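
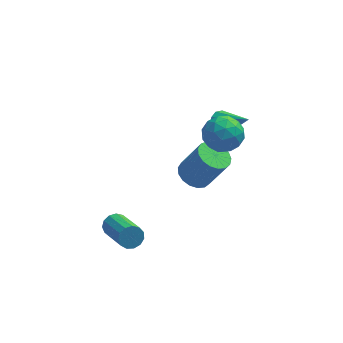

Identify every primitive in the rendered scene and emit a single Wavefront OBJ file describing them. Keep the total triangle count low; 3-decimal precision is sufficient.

v 1.064 1.719 -3.093
v 1.689 2.208 -3.369
v 2.58 2.01 -1.703
v 1.956 1.521 -1.427
v 1.432 2.466 -3.201
v 2.323 2.269 -1.535
v 1.09 2.554 -3.008
v 1.981 2.357 -1.342
v 0.743 2.45 -2.834
v 1.634 2.253 -1.168
v 0.469 2.179 -2.72
v 1.36 1.981 -1.054
v 0.331 1.802 -2.691
v 1.223 1.605 -1.025
v 0.362 1.406 -2.755
v 1.253 1.209 -1.088
v 0.554 1.082 -2.895
v 1.445 0.884 -1.229
v 0.862 0.904 -3.082
v 1.753 0.706 -1.415
v 1.217 0.912 -3.27
v 2.108 0.714 -1.604
v 1.537 1.105 -3.419
v 2.428 0.908 -1.752
v 1.749 1.439 -3.492
v 2.64 1.241 -1.826
v 1.804 1.837 -3.474
v 2.695 1.639 -1.808
v 2.7 1.448 0.113
v 3.227 0.758 0.607
v 1.373 1.022 0.933
v 1.9 0.332 1.427
v 2.068 1.302 1.594
v 2.888 1.565 1.087
v 1.712 0.215 0.453
v 2.532 0.478 -0.054
v 2.616 -0.005 0.817
v 2.836 0.668 1.522
v 1.764 1.112 0.018
v 1.984 1.785 0.723
v 3.08 1.14 0.288
v 1.52 0.64 1.252
v 1.619 1.21 1.35
v 1.929 0.804 1.64
v 2.881 1.615 0.57
v 3.19 1.209 0.861
v 2.509 1.529 1.441
v 1.41 0.571 0.679
v 1.719 0.165 0.97
v 2.671 0.976 -0.1
v 2.981 0.57 0.19
v 2.091 0.251 0.099
v 3.03 0.286 0.702
v 2.251 0.036 1.184
v 2.14 -0.033 0.611
v 2.622 0.122 0.313
v 3.16 0.682 1.116
v 2.38 0.431 1.598
v 2.479 1.002 1.696
v 2.961 1.156 1.398
v 2.801 0.233 1.24
v 2.22 1.349 -0.058
v 1.44 1.098 0.424
v 1.639 0.624 0.142
v 2.121 0.778 -0.156
v 2.349 1.744 0.356
v 1.57 1.494 0.838
v 1.978 1.658 1.227
v 2.46 1.813 0.929
v 1.799 1.547 0.3
v -2.362 -1.126 -3.905
v -1.974 -1.183 -4.36
v -1.191 -2.791 -3.489
v -1.578 -2.734 -3.035
v -1.823 -0.985 -4.13
v -1.04 -2.594 -3.26
v -1.844 -0.832 -3.829
v -1.06 -2.441 -2.959
v -2.029 -0.773 -3.553
v -1.245 -2.381 -2.682
v -2.319 -0.825 -3.388
v -1.536 -2.434 -2.517
v -2.623 -0.973 -3.387
v -1.84 -2.582 -2.517
v -2.844 -1.169 -3.551
v -2.061 -2.778 -2.681
v -2.912 -1.352 -3.828
v -2.129 -2.96 -2.957
v -2.805 -1.462 -4.129
v -2.022 -3.071 -3.258
v -2.557 -1.466 -4.359
v -1.774 -3.075 -3.488
v -2.248 -1.362 -4.445
v -1.464 -2.971 -3.574
v 2.269 3.7 -1.198
v 2.546 3.415 -1.712
v 3.451 2.8 -0.062
v 2.74 3.76 -1.641
v 2.754 4.081 -1.401
v 2.583 4.257 -1.083
v 2.292 4.22 -0.809
v 1.992 3.985 -0.683
v 1.797 3.64 -0.754
v 1.783 3.318 -0.994
v 1.955 3.142 -1.312
v 2.246 3.179 -1.586
f 2 1 5
f 2 5 3
f 3 5 6
f 3 6 4
f 5 1 7
f 5 7 6
f 6 7 8
f 6 8 4
f 7 1 9
f 7 9 8
f 8 9 10
f 8 10 4
f 9 1 11
f 9 11 10
f 10 11 12
f 10 12 4
f 11 1 13
f 11 13 12
f 12 13 14
f 12 14 4
f 13 1 15
f 13 15 14
f 14 15 16
f 14 16 4
f 15 1 17
f 15 17 16
f 16 17 18
f 16 18 4
f 17 1 19
f 17 19 18
f 18 19 20
f 18 20 4
f 19 1 21
f 19 21 20
f 20 21 22
f 20 22 4
f 21 1 23
f 21 23 22
f 22 23 24
f 22 24 4
f 23 1 25
f 23 25 24
f 24 25 26
f 24 26 4
f 25 1 27
f 25 27 26
f 26 27 28
f 26 28 4
f 27 1 2
f 27 2 28
f 28 2 3
f 28 3 4
f 29 66 45
f 66 40 69
f 45 69 34
f 66 69 45
f 29 45 41
f 45 34 46
f 41 46 30
f 45 46 41
f 29 41 50
f 41 30 51
f 50 51 36
f 41 51 50
f 29 50 62
f 50 36 65
f 62 65 39
f 50 65 62
f 29 62 66
f 62 39 70
f 66 70 40
f 62 70 66
f 30 46 57
f 46 34 60
f 57 60 38
f 46 60 57
f 34 69 47
f 69 40 68
f 47 68 33
f 69 68 47
f 40 70 67
f 70 39 63
f 67 63 31
f 70 63 67
f 39 65 64
f 65 36 52
f 64 52 35
f 65 52 64
f 36 51 56
f 51 30 53
f 56 53 37
f 51 53 56
f 32 58 44
f 58 38 59
f 44 59 33
f 58 59 44
f 32 44 42
f 44 33 43
f 42 43 31
f 44 43 42
f 32 42 49
f 42 31 48
f 49 48 35
f 42 48 49
f 32 49 54
f 49 35 55
f 54 55 37
f 49 55 54
f 32 54 58
f 54 37 61
f 58 61 38
f 54 61 58
f 33 59 47
f 59 38 60
f 47 60 34
f 59 60 47
f 31 43 67
f 43 33 68
f 67 68 40
f 43 68 67
f 35 48 64
f 48 31 63
f 64 63 39
f 48 63 64
f 37 55 56
f 55 35 52
f 56 52 36
f 55 52 56
f 38 61 57
f 61 37 53
f 57 53 30
f 61 53 57
f 72 71 75
f 72 75 73
f 73 75 76
f 73 76 74
f 75 71 77
f 75 77 76
f 76 77 78
f 76 78 74
f 77 71 79
f 77 79 78
f 78 79 80
f 78 80 74
f 79 71 81
f 79 81 80
f 80 81 82
f 80 82 74
f 81 71 83
f 81 83 82
f 82 83 84
f 82 84 74
f 83 71 85
f 83 85 84
f 84 85 86
f 84 86 74
f 85 71 87
f 85 87 86
f 86 87 88
f 86 88 74
f 87 71 89
f 87 89 88
f 88 89 90
f 88 90 74
f 89 71 91
f 89 91 90
f 90 91 92
f 90 92 74
f 91 71 93
f 91 93 92
f 92 93 94
f 92 94 74
f 93 71 72
f 93 72 94
f 94 72 73
f 94 73 74
f 96 95 98
f 96 98 97
f 98 95 99
f 98 99 97
f 99 95 100
f 99 100 97
f 100 95 101
f 100 101 97
f 101 95 102
f 101 102 97
f 102 95 103
f 102 103 97
f 103 95 104
f 103 104 97
f 104 95 105
f 104 105 97
f 105 95 106
f 105 106 97
f 106 95 96
f 106 96 97



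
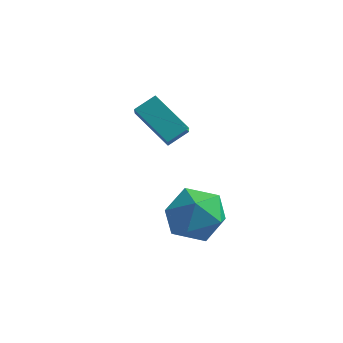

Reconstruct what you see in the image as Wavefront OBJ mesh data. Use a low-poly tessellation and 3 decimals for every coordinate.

v 1.544 -0.697 -2.78
v 2.431 -0.592 -3.627
v 2.809 -1.648 -1.573
v 3.696 -1.543 -2.42
v 3.287 -0.544 -1.83
v 2.505 0.044 -2.576
v 2.735 -2.284 -2.624
v 1.953 -1.696 -3.37
v 3.167 -1.573 -3.53
v 3.508 -0.497 -3.04
v 1.732 -1.743 -2.16
v 2.073 -0.667 -1.67
v 0.552 1.744 -1.263
v -0.945 2.305 -0.218
v 0.317 2.4 -1.952
v -1.18 2.961 -0.907
v 1.12 2.419 -0.813
v -0.377 2.98 0.232
v 0.885 3.075 -1.502
v -0.612 3.636 -0.457
f 1 12 6
f 1 6 2
f 1 2 8
f 1 8 11
f 1 11 12
f 2 6 10
f 6 12 5
f 12 11 3
f 11 8 7
f 8 2 9
f 4 10 5
f 4 5 3
f 4 3 7
f 4 7 9
f 4 9 10
f 5 10 6
f 3 5 12
f 7 3 11
f 9 7 8
f 10 9 2
f 14 16 13
f 17 14 13
f 13 16 15
f 15 17 13
f 14 20 16
f 18 14 17
f 18 20 14
f 16 20 15
f 19 17 15
f 15 20 19
f 19 18 17
f 20 18 19



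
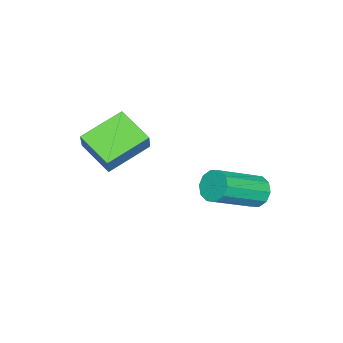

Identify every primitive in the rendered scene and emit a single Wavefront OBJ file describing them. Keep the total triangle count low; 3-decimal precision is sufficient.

v -1.85 -0.494 3.384
v -1.397 -0.348 4.217
v -1.228 0.696 2.837
v -0.774 0.842 3.67
v -0.526 -1.442 2.83
v -0.072 -1.296 3.663
v 0.097 -0.252 2.283
v 0.55 -0.106 3.116
v -3.926 3.571 -0.85
v -3.559 3.472 -1.402
v -2.108 2.389 -0.242
v -2.474 2.489 0.31
v -3.434 3.826 -1.227
v -1.983 2.744 -0.068
v -3.497 4.083 -0.909
v -2.046 3.001 0.251
v -3.724 4.144 -0.568
v -2.272 3.062 0.592
v -4.028 3.987 -0.334
v -2.576 2.905 0.825
v -4.292 3.671 -0.298
v -2.841 2.588 0.862
v -4.417 3.316 -0.472
v -2.966 2.234 0.687
v -4.354 3.059 -0.791
v -2.903 1.977 0.369
v -4.128 2.998 -1.132
v -2.676 1.916 0.028
v -3.824 3.155 -1.365
v -2.372 2.073 -0.206
f 2 4 1
f 5 2 1
f 1 4 3
f 3 5 1
f 2 8 4
f 6 2 5
f 6 8 2
f 4 8 3
f 7 5 3
f 3 8 7
f 7 6 5
f 8 6 7
f 10 9 13
f 10 13 11
f 11 13 14
f 11 14 12
f 13 9 15
f 13 15 14
f 14 15 16
f 14 16 12
f 15 9 17
f 15 17 16
f 16 17 18
f 16 18 12
f 17 9 19
f 17 19 18
f 18 19 20
f 18 20 12
f 19 9 21
f 19 21 20
f 20 21 22
f 20 22 12
f 21 9 23
f 21 23 22
f 22 23 24
f 22 24 12
f 23 9 25
f 23 25 24
f 24 25 26
f 24 26 12
f 25 9 27
f 25 27 26
f 26 27 28
f 26 28 12
f 27 9 29
f 27 29 28
f 28 29 30
f 28 30 12
f 29 9 10
f 29 10 30
f 30 10 11
f 30 11 12



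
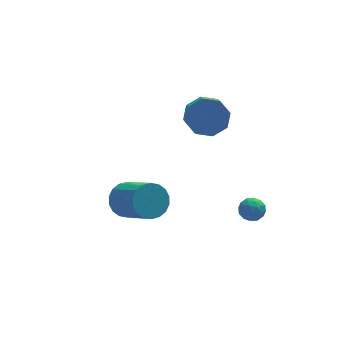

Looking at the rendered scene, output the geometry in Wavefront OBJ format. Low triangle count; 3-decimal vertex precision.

v 2.27 3.175 2.947
v 2.931 3.529 3.667
v 2.792 2.679 4.213
v 2.13 2.325 3.493
v 2.179 3.745 3.812
v 2.04 2.895 4.358
v 1.48 3.628 3.45
v 1.341 2.777 3.996
v 1.244 3.245 2.794
v 1.104 2.395 3.339
v 1.608 2.821 2.227
v 1.469 1.971 2.773
v 2.36 2.605 2.082
v 2.221 1.755 2.628
v 3.059 2.723 2.444
v 2.92 1.872 2.99
v 3.296 3.105 3.101
v 3.156 2.255 3.646
v -2.395 -1.417 1.88
v -1.817 -1.633 1.225
v -1.126 -3.179 2.345
v -1.705 -2.963 3
v -1.606 -1.376 1.45
v -0.915 -2.922 2.569
v -1.552 -1.128 1.759
v -0.861 -2.674 2.878
v -1.664 -0.937 2.093
v -0.974 -2.483 3.212
v -1.922 -0.841 2.384
v -1.231 -2.387 3.503
v -2.273 -0.859 2.576
v -1.582 -2.405 3.695
v -2.648 -0.987 2.63
v -1.958 -2.534 3.749
v -2.974 -1.201 2.535
v -2.283 -2.747 3.655
v -3.185 -1.458 2.311
v -2.494 -3.004 3.43
v -3.239 -1.706 2.002
v -2.548 -3.252 3.121
v -3.126 -1.897 1.668
v -2.436 -3.443 2.787
v -2.869 -1.993 1.377
v -2.178 -3.539 2.496
v -2.518 -1.975 1.185
v -1.827 -3.521 2.304
v -2.142 -1.846 1.131
v -1.452 -3.393 2.25
v 2.799 -1.899 0.344
v 3.224 -1.763 0.805
v 2.576 -2.797 0.815
v 3.001 -2.661 1.276
v 2.459 -2.321 1.229
v 2.596 -1.767 0.938
v 3.204 -2.793 0.682
v 3.341 -2.239 0.391
v 3.474 -2.316 1.013
v 3.014 -2.024 1.352
v 2.786 -2.536 0.268
v 2.326 -2.244 0.607
v 3.031 -1.752 0.533
v 2.769 -2.808 1.087
v 2.45 -2.608 1.06
v 2.7 -2.528 1.33
v 2.662 -1.754 0.612
v 2.912 -1.674 0.882
v 2.462 -2.003 1.132
v 2.888 -2.886 0.738
v 3.138 -2.806 1.008
v 3.1 -2.032 0.29
v 3.35 -1.952 0.56
v 3.338 -2.557 0.488
v 3.428 -1.997 0.926
v 3.297 -2.525 1.203
v 3.416 -2.603 0.854
v 3.497 -2.277 0.683
v 3.157 -1.826 1.125
v 3.026 -2.353 1.402
v 2.708 -2.154 1.375
v 2.789 -1.828 1.204
v 3.304 -2.15 1.248
v 2.774 -2.207 0.218
v 2.643 -2.734 0.495
v 3.011 -2.732 0.416
v 3.092 -2.406 0.245
v 2.503 -2.035 0.417
v 2.372 -2.563 0.694
v 2.303 -2.283 0.937
v 2.384 -1.957 0.766
v 2.496 -2.41 0.372
f 2 1 5
f 2 5 3
f 3 5 6
f 3 6 4
f 5 1 7
f 5 7 6
f 6 7 8
f 6 8 4
f 7 1 9
f 7 9 8
f 8 9 10
f 8 10 4
f 9 1 11
f 9 11 10
f 10 11 12
f 10 12 4
f 11 1 13
f 11 13 12
f 12 13 14
f 12 14 4
f 13 1 15
f 13 15 14
f 14 15 16
f 14 16 4
f 15 1 17
f 15 17 16
f 16 17 18
f 16 18 4
f 17 1 2
f 17 2 18
f 18 2 3
f 18 3 4
f 20 19 23
f 20 23 21
f 21 23 24
f 21 24 22
f 23 19 25
f 23 25 24
f 24 25 26
f 24 26 22
f 25 19 27
f 25 27 26
f 26 27 28
f 26 28 22
f 27 19 29
f 27 29 28
f 28 29 30
f 28 30 22
f 29 19 31
f 29 31 30
f 30 31 32
f 30 32 22
f 31 19 33
f 31 33 32
f 32 33 34
f 32 34 22
f 33 19 35
f 33 35 34
f 34 35 36
f 34 36 22
f 35 19 37
f 35 37 36
f 36 37 38
f 36 38 22
f 37 19 39
f 37 39 38
f 38 39 40
f 38 40 22
f 39 19 41
f 39 41 40
f 40 41 42
f 40 42 22
f 41 19 43
f 41 43 42
f 42 43 44
f 42 44 22
f 43 19 45
f 43 45 44
f 44 45 46
f 44 46 22
f 45 19 47
f 45 47 46
f 46 47 48
f 46 48 22
f 47 19 20
f 47 20 48
f 48 20 21
f 48 21 22
f 49 86 65
f 86 60 89
f 65 89 54
f 86 89 65
f 49 65 61
f 65 54 66
f 61 66 50
f 65 66 61
f 49 61 70
f 61 50 71
f 70 71 56
f 61 71 70
f 49 70 82
f 70 56 85
f 82 85 59
f 70 85 82
f 49 82 86
f 82 59 90
f 86 90 60
f 82 90 86
f 50 66 77
f 66 54 80
f 77 80 58
f 66 80 77
f 54 89 67
f 89 60 88
f 67 88 53
f 89 88 67
f 60 90 87
f 90 59 83
f 87 83 51
f 90 83 87
f 59 85 84
f 85 56 72
f 84 72 55
f 85 72 84
f 56 71 76
f 71 50 73
f 76 73 57
f 71 73 76
f 52 78 64
f 78 58 79
f 64 79 53
f 78 79 64
f 52 64 62
f 64 53 63
f 62 63 51
f 64 63 62
f 52 62 69
f 62 51 68
f 69 68 55
f 62 68 69
f 52 69 74
f 69 55 75
f 74 75 57
f 69 75 74
f 52 74 78
f 74 57 81
f 78 81 58
f 74 81 78
f 53 79 67
f 79 58 80
f 67 80 54
f 79 80 67
f 51 63 87
f 63 53 88
f 87 88 60
f 63 88 87
f 55 68 84
f 68 51 83
f 84 83 59
f 68 83 84
f 57 75 76
f 75 55 72
f 76 72 56
f 75 72 76
f 58 81 77
f 81 57 73
f 77 73 50
f 81 73 77



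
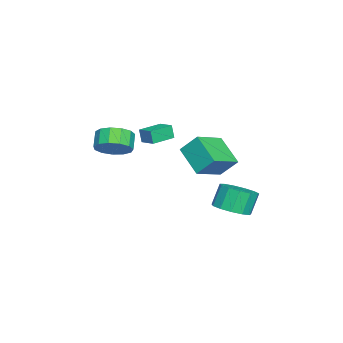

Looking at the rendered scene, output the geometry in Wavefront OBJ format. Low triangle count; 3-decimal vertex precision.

v 1.164 3.29 0.363
v 0.114 2.185 1.358
v 1.175 4.161 1.342
v 0.125 3.056 2.337
v 2.675 2.484 1.063
v 1.625 1.379 2.058
v 2.686 3.355 2.042
v 1.636 2.25 3.037
v 0.537 3.702 -2.355
v 1.254 4.411 -2.2
v 0.72 4.687 -0.991
v 0.003 3.978 -1.145
v 0.813 4.679 -2.455
v 0.28 4.955 -1.246
v 0.286 4.636 -2.679
v -0.248 4.912 -1.469
v -0.163 4.297 -2.799
v -0.696 4.573 -1.59
v -0.389 3.769 -2.778
v -0.922 4.045 -1.569
v -0.321 3.22 -2.623
v -0.854 3.496 -1.414
v 0.019 2.824 -2.382
v -0.514 3.1 -1.173
v 0.523 2.706 -2.133
v -0.01 2.982 -0.924
v 1.032 2.905 -1.954
v 0.499 3.181 -0.745
v 1.383 3.357 -1.902
v 0.85 3.633 -0.693
v 1.466 3.918 -1.994
v 0.933 4.194 -0.785
v -2.02 -0.472 1.032
v -2.132 -0.634 1.828
v -1.495 0.263 1.256
v -1.608 0.101 2.052
v -0.912 -1.261 1.028
v -1.025 -1.423 1.824
v -0.388 -0.526 1.252
v -0.5 -0.688 2.048
v 0.877 -2.196 1.285
v 1.548 -2.232 2.013
v 0.794 -2.361 2.702
v 0.123 -2.324 1.975
v 1.406 -1.696 1.957
v 0.651 -1.825 2.646
v 1.096 -1.318 1.688
v 0.341 -1.447 2.378
v 0.716 -1.219 1.292
v -0.038 -1.348 1.981
v 0.388 -1.43 0.893
v -0.367 -1.558 1.582
v 0.215 -1.884 0.619
v -0.539 -2.013 1.308
v 0.252 -2.437 0.556
v -0.502 -2.566 1.246
v 0.488 -2.913 0.725
v -0.266 -3.042 1.415
v 0.847 -3.162 1.072
v 0.093 -3.291 1.761
v 1.216 -3.104 1.486
v 0.462 -3.233 2.176
v 1.477 -2.757 1.837
v 0.723 -2.886 2.526
f 2 4 1
f 5 2 1
f 1 4 3
f 3 5 1
f 2 8 4
f 6 2 5
f 6 8 2
f 4 8 3
f 7 5 3
f 3 8 7
f 7 6 5
f 8 6 7
f 10 9 13
f 10 13 11
f 11 13 14
f 11 14 12
f 13 9 15
f 13 15 14
f 14 15 16
f 14 16 12
f 15 9 17
f 15 17 16
f 16 17 18
f 16 18 12
f 17 9 19
f 17 19 18
f 18 19 20
f 18 20 12
f 19 9 21
f 19 21 20
f 20 21 22
f 20 22 12
f 21 9 23
f 21 23 22
f 22 23 24
f 22 24 12
f 23 9 25
f 23 25 24
f 24 25 26
f 24 26 12
f 25 9 27
f 25 27 26
f 26 27 28
f 26 28 12
f 27 9 29
f 27 29 28
f 28 29 30
f 28 30 12
f 29 9 31
f 29 31 30
f 30 31 32
f 30 32 12
f 31 9 10
f 31 10 32
f 32 10 11
f 32 11 12
f 34 36 33
f 37 34 33
f 33 36 35
f 35 37 33
f 34 40 36
f 38 34 37
f 38 40 34
f 36 40 35
f 39 37 35
f 35 40 39
f 39 38 37
f 40 38 39
f 42 41 45
f 42 45 43
f 43 45 46
f 43 46 44
f 45 41 47
f 45 47 46
f 46 47 48
f 46 48 44
f 47 41 49
f 47 49 48
f 48 49 50
f 48 50 44
f 49 41 51
f 49 51 50
f 50 51 52
f 50 52 44
f 51 41 53
f 51 53 52
f 52 53 54
f 52 54 44
f 53 41 55
f 53 55 54
f 54 55 56
f 54 56 44
f 55 41 57
f 55 57 56
f 56 57 58
f 56 58 44
f 57 41 59
f 57 59 58
f 58 59 60
f 58 60 44
f 59 41 61
f 59 61 60
f 60 61 62
f 60 62 44
f 61 41 63
f 61 63 62
f 62 63 64
f 62 64 44
f 63 41 42
f 63 42 64
f 64 42 43
f 64 43 44



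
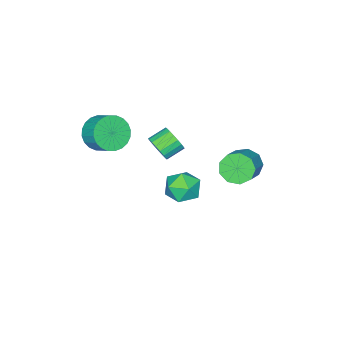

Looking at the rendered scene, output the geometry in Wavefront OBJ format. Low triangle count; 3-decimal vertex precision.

v -0.138 -0.309 0.051
v 0.287 -0.057 0.679
v -0.656 0.341 1.158
v -1.082 0.089 0.529
v 0.295 0.224 0.461
v -0.648 0.622 0.939
v 0.216 0.4 0.161
v -0.727 0.797 0.64
v 0.068 0.434 -0.161
v -0.875 0.832 0.318
v -0.122 0.322 -0.441
v -1.065 0.72 0.038
v -0.314 0.085 -0.623
v -1.257 0.483 -0.144
v -0.472 -0.23 -0.672
v -1.415 0.168 -0.193
v -0.564 -0.561 -0.578
v -1.507 -0.163 -0.099
v -0.572 -0.842 -0.359
v -1.515 -0.444 0.119
v -0.493 -1.017 -0.06
v -1.436 -0.62 0.419
v -0.345 -1.052 0.262
v -1.288 -0.654 0.741
v -0.155 -0.94 0.542
v -1.098 -0.542 1.021
v 0.037 -0.703 0.724
v -0.906 -0.305 1.203
v 0.195 -0.388 0.773
v -0.748 0.01 1.252
v 2.696 -1.658 2.526
v 3.657 -1.557 2.066
v 3.864 -0.58 2.713
v 2.904 -0.682 3.174
v 3.418 -1.334 1.806
v 3.625 -0.357 2.453
v 3.069 -1.161 1.656
v 3.277 -0.184 2.303
v 2.664 -1.063 1.638
v 2.871 -0.086 2.285
v 2.263 -1.056 1.756
v 2.471 -0.079 2.403
v 1.929 -1.14 1.991
v 2.136 -0.163 2.638
v 1.711 -1.304 2.307
v 1.918 -0.327 2.954
v 1.643 -1.521 2.657
v 1.851 -0.544 3.304
v 1.736 -1.76 2.987
v 1.943 -0.783 3.634
v 1.975 -1.983 3.247
v 2.182 -1.006 3.894
v 2.323 -2.156 3.397
v 2.531 -1.179 4.044
v 2.729 -2.254 3.415
v 2.936 -1.277 4.062
v 3.129 -2.261 3.297
v 3.337 -1.284 3.944
v 3.464 -2.177 3.062
v 3.671 -1.2 3.709
v 3.682 -2.013 2.746
v 3.889 -1.036 3.393
v 3.749 -1.796 2.396
v 3.957 -0.819 3.043
v -1.267 1.485 -3.761
v -0.748 1.278 -2.809
v -1.612 -0.258 -3.951
v -1.093 -0.465 -2.999
v -2.056 0.076 -2.997
v -1.843 1.152 -2.879
v -0.517 -0.132 -3.881
v -0.304 0.944 -3.763
v -0.285 0.278 -2.883
v -1.235 0.407 -2.337
v -1.125 0.613 -4.423
v -2.075 0.742 -3.877
v -2.682 3.396 -0.874
v -2.137 2.709 -1.264
v -0.633 3.318 -0.237
v -1.178 4.004 0.154
v -2.107 3.253 -1.63
v -0.604 3.862 -0.602
v -2.347 3.865 -1.641
v -0.844 4.474 -0.614
v -2.743 4.256 -1.294
v -1.24 4.865 -0.267
v -3.111 4.245 -0.75
v -1.607 4.854 0.278
v -3.277 3.837 -0.264
v -1.774 4.446 0.764
v -3.165 3.222 -0.063
v -1.662 3.83 0.965
v -2.827 2.688 -0.242
v -1.324 3.297 0.786
v -2.421 2.485 -0.716
v -0.917 3.094 0.311
f 2 1 5
f 2 5 3
f 3 5 6
f 3 6 4
f 5 1 7
f 5 7 6
f 6 7 8
f 6 8 4
f 7 1 9
f 7 9 8
f 8 9 10
f 8 10 4
f 9 1 11
f 9 11 10
f 10 11 12
f 10 12 4
f 11 1 13
f 11 13 12
f 12 13 14
f 12 14 4
f 13 1 15
f 13 15 14
f 14 15 16
f 14 16 4
f 15 1 17
f 15 17 16
f 16 17 18
f 16 18 4
f 17 1 19
f 17 19 18
f 18 19 20
f 18 20 4
f 19 1 21
f 19 21 20
f 20 21 22
f 20 22 4
f 21 1 23
f 21 23 22
f 22 23 24
f 22 24 4
f 23 1 25
f 23 25 24
f 24 25 26
f 24 26 4
f 25 1 27
f 25 27 26
f 26 27 28
f 26 28 4
f 27 1 29
f 27 29 28
f 28 29 30
f 28 30 4
f 29 1 2
f 29 2 30
f 30 2 3
f 30 3 4
f 32 31 35
f 32 35 33
f 33 35 36
f 33 36 34
f 35 31 37
f 35 37 36
f 36 37 38
f 36 38 34
f 37 31 39
f 37 39 38
f 38 39 40
f 38 40 34
f 39 31 41
f 39 41 40
f 40 41 42
f 40 42 34
f 41 31 43
f 41 43 42
f 42 43 44
f 42 44 34
f 43 31 45
f 43 45 44
f 44 45 46
f 44 46 34
f 45 31 47
f 45 47 46
f 46 47 48
f 46 48 34
f 47 31 49
f 47 49 48
f 48 49 50
f 48 50 34
f 49 31 51
f 49 51 50
f 50 51 52
f 50 52 34
f 51 31 53
f 51 53 52
f 52 53 54
f 52 54 34
f 53 31 55
f 53 55 54
f 54 55 56
f 54 56 34
f 55 31 57
f 55 57 56
f 56 57 58
f 56 58 34
f 57 31 59
f 57 59 58
f 58 59 60
f 58 60 34
f 59 31 61
f 59 61 60
f 60 61 62
f 60 62 34
f 61 31 63
f 61 63 62
f 62 63 64
f 62 64 34
f 63 31 32
f 63 32 64
f 64 32 33
f 64 33 34
f 65 76 70
f 65 70 66
f 65 66 72
f 65 72 75
f 65 75 76
f 66 70 74
f 70 76 69
f 76 75 67
f 75 72 71
f 72 66 73
f 68 74 69
f 68 69 67
f 68 67 71
f 68 71 73
f 68 73 74
f 69 74 70
f 67 69 76
f 71 67 75
f 73 71 72
f 74 73 66
f 78 77 81
f 78 81 79
f 79 81 82
f 79 82 80
f 81 77 83
f 81 83 82
f 82 83 84
f 82 84 80
f 83 77 85
f 83 85 84
f 84 85 86
f 84 86 80
f 85 77 87
f 85 87 86
f 86 87 88
f 86 88 80
f 87 77 89
f 87 89 88
f 88 89 90
f 88 90 80
f 89 77 91
f 89 91 90
f 90 91 92
f 90 92 80
f 91 77 93
f 91 93 92
f 92 93 94
f 92 94 80
f 93 77 95
f 93 95 94
f 94 95 96
f 94 96 80
f 95 77 78
f 95 78 96
f 96 78 79
f 96 79 80



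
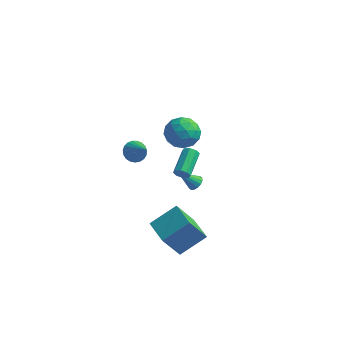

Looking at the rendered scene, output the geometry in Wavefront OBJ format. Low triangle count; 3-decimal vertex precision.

v 2.099 0.23 3.67
v 2.873 -0.517 3.378
v 1.027 -1.103 4.242
v 1.801 -1.85 3.95
v 1.985 -1.164 4.809
v 2.647 -0.34 4.455
v 1.253 -1.28 3.165
v 1.915 -0.456 2.811
v 2.35 -1.451 3.066
v 2.802 -1.379 4.082
v 1.098 -0.241 3.538
v 1.55 -0.169 4.554
v 2.58 -0.027 3.474
v 1.32 -1.593 4.146
v 1.428 -1.19 4.651
v 1.883 -1.629 4.479
v 2.447 0.078 4.107
v 2.902 -0.361 3.935
v 2.381 -0.741 4.776
v 0.998 -1.259 3.685
v 1.453 -1.698 3.513
v 2.017 0.009 3.141
v 2.472 -0.43 2.969
v 1.519 -0.879 2.844
v 2.727 -1.014 3.119
v 2.097 -1.798 3.455
v 1.775 -1.463 2.994
v 2.164 -0.979 2.786
v 2.993 -0.972 3.716
v 2.364 -1.756 4.052
v 2.472 -1.352 4.557
v 2.861 -0.868 4.349
v 2.686 -1.521 3.532
v 1.536 0.136 3.568
v 0.907 -0.648 3.904
v 1.039 -0.752 3.271
v 1.428 -0.268 3.063
v 1.803 0.178 4.165
v 1.173 -0.606 4.501
v 1.736 -0.641 4.834
v 2.125 -0.157 4.626
v 1.214 -0.099 4.088
v -1.183 -0.642 0.872
v -0.749 -0.844 0.282
v -0.077 -1.298 1.908
v -0.639 -0.555 0.348
v -0.624 -0.281 0.505
v -0.705 -0.07 0.725
v -0.869 0.043 0.971
v -1.087 0.037 1.2
v -1.321 -0.087 1.372
v -1.532 -0.306 1.458
v -1.682 -0.584 1.442
v -1.746 -0.872 1.328
v -1.712 -1.12 1.135
v -1.587 -1.285 0.897
v -1.392 -1.34 0.654
v -1.161 -1.273 0.449
v -0.933 -1.098 0.318
v 0.697 3.471 -4.388
v 1.063 3.039 -4.324
v -0.177 2.889 -3.332
v 1.155 3.245 -4.134
v 1.124 3.512 -4.013
v 0.979 3.768 -3.992
v 0.758 3.945 -4.077
v 0.521 3.994 -4.246
v 0.332 3.904 -4.453
v 0.24 3.697 -4.642
v 0.271 3.43 -4.764
v 0.416 3.174 -4.785
v 0.636 2.998 -4.7
v 0.873 2.948 -4.531
v 1.077 -3.17 -2.829
v 2.147 -1.921 -1.782
v 1.723 -2.253 -4.581
v 2.793 -1.004 -3.534
v 2.467 -4.296 -2.906
v 3.537 -3.047 -1.859
v 3.113 -3.379 -4.658
v 4.183 -2.13 -3.611
v 0.538 1.934 -2.453
v 0.89 2.134 -2.81
v 0.634 3.846 -2.105
v 0.282 3.646 -1.747
v 0.502 2.134 -2.953
v 0.246 3.847 -2.247
v 0.135 2.017 -2.802
v -0.121 3.73 -2.097
v 0.004 1.851 -2.447
v -0.252 3.564 -1.741
v 0.186 1.734 -2.095
v -0.07 3.446 -1.39
v 0.574 1.733 -1.953
v 0.318 3.446 -1.247
v 0.941 1.85 -2.103
v 0.685 3.563 -1.398
v 1.072 2.016 -2.459
v 0.816 3.729 -1.753
f 1 38 17
f 38 12 41
f 17 41 6
f 38 41 17
f 1 17 13
f 17 6 18
f 13 18 2
f 17 18 13
f 1 13 22
f 13 2 23
f 22 23 8
f 13 23 22
f 1 22 34
f 22 8 37
f 34 37 11
f 22 37 34
f 1 34 38
f 34 11 42
f 38 42 12
f 34 42 38
f 2 18 29
f 18 6 32
f 29 32 10
f 18 32 29
f 6 41 19
f 41 12 40
f 19 40 5
f 41 40 19
f 12 42 39
f 42 11 35
f 39 35 3
f 42 35 39
f 11 37 36
f 37 8 24
f 36 24 7
f 37 24 36
f 8 23 28
f 23 2 25
f 28 25 9
f 23 25 28
f 4 30 16
f 30 10 31
f 16 31 5
f 30 31 16
f 4 16 14
f 16 5 15
f 14 15 3
f 16 15 14
f 4 14 21
f 14 3 20
f 21 20 7
f 14 20 21
f 4 21 26
f 21 7 27
f 26 27 9
f 21 27 26
f 4 26 30
f 26 9 33
f 30 33 10
f 26 33 30
f 5 31 19
f 31 10 32
f 19 32 6
f 31 32 19
f 3 15 39
f 15 5 40
f 39 40 12
f 15 40 39
f 7 20 36
f 20 3 35
f 36 35 11
f 20 35 36
f 9 27 28
f 27 7 24
f 28 24 8
f 27 24 28
f 10 33 29
f 33 9 25
f 29 25 2
f 33 25 29
f 44 43 46
f 44 46 45
f 46 43 47
f 46 47 45
f 47 43 48
f 47 48 45
f 48 43 49
f 48 49 45
f 49 43 50
f 49 50 45
f 50 43 51
f 50 51 45
f 51 43 52
f 51 52 45
f 52 43 53
f 52 53 45
f 53 43 54
f 53 54 45
f 54 43 55
f 54 55 45
f 55 43 56
f 55 56 45
f 56 43 57
f 56 57 45
f 57 43 58
f 57 58 45
f 58 43 59
f 58 59 45
f 59 43 44
f 59 44 45
f 61 60 63
f 61 63 62
f 63 60 64
f 63 64 62
f 64 60 65
f 64 65 62
f 65 60 66
f 65 66 62
f 66 60 67
f 66 67 62
f 67 60 68
f 67 68 62
f 68 60 69
f 68 69 62
f 69 60 70
f 69 70 62
f 70 60 71
f 70 71 62
f 71 60 72
f 71 72 62
f 72 60 73
f 72 73 62
f 73 60 61
f 73 61 62
f 75 77 74
f 78 75 74
f 74 77 76
f 76 78 74
f 75 81 77
f 79 75 78
f 79 81 75
f 77 81 76
f 80 78 76
f 76 81 80
f 80 79 78
f 81 79 80
f 83 82 86
f 83 86 84
f 84 86 87
f 84 87 85
f 86 82 88
f 86 88 87
f 87 88 89
f 87 89 85
f 88 82 90
f 88 90 89
f 89 90 91
f 89 91 85
f 90 82 92
f 90 92 91
f 91 92 93
f 91 93 85
f 92 82 94
f 92 94 93
f 93 94 95
f 93 95 85
f 94 82 96
f 94 96 95
f 95 96 97
f 95 97 85
f 96 82 98
f 96 98 97
f 97 98 99
f 97 99 85
f 98 82 83
f 98 83 99
f 99 83 84
f 99 84 85



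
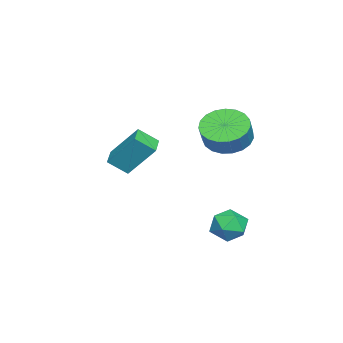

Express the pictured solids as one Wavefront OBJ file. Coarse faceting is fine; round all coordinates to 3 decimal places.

v -1.135 -3.351 1.245
v -1.083 -2.159 2.659
v -1.412 -2.564 0.592
v -1.359 -1.372 2.005
v -0.161 -3.168 1.055
v -0.108 -1.976 2.468
v -0.437 -2.381 0.401
v -0.385 -1.189 1.815
v 0.485 2.85 -1.126
v 1.162 2.515 -0.71
v 0.558 1.825 -2.07
v 1.235 1.49 -1.654
v 0.452 1.465 -1.293
v 0.407 2.099 -0.71
v 1.313 2.241 -2.07
v 1.268 2.875 -1.487
v 1.674 2.139 -1.294
v 1.142 1.659 -0.814
v 0.578 2.681 -1.966
v 0.046 2.201 -1.486
v 0.201 1.928 3.092
v 0.939 1.494 2.557
v 1.558 1.518 3.393
v 0.819 1.952 3.928
v 1.012 1.902 2.492
v 1.631 1.926 3.327
v 0.945 2.315 2.53
v 1.564 2.339 3.365
v 0.749 2.661 2.665
v 1.368 2.685 3.501
v 0.458 2.88 2.874
v 1.077 2.904 3.71
v 0.122 2.935 3.121
v 0.741 2.959 3.957
v -0.2 2.815 3.363
v 0.419 2.839 4.199
v -0.452 2.542 3.558
v 0.167 2.566 4.394
v -0.592 2.163 3.673
v 0.027 2.187 4.508
v -0.595 1.743 3.687
v 0.024 1.767 4.522
v -0.46 1.355 3.598
v 0.159 1.379 4.433
v -0.211 1.067 3.422
v 0.408 1.091 4.257
v 0.109 0.927 3.189
v 0.728 0.951 4.024
v 0.445 0.96 2.939
v 1.064 0.984 3.774
v 0.739 1.161 2.716
v 1.358 1.185 3.551
f 2 4 1
f 5 2 1
f 1 4 3
f 3 5 1
f 2 8 4
f 6 2 5
f 6 8 2
f 4 8 3
f 7 5 3
f 3 8 7
f 7 6 5
f 8 6 7
f 9 20 14
f 9 14 10
f 9 10 16
f 9 16 19
f 9 19 20
f 10 14 18
f 14 20 13
f 20 19 11
f 19 16 15
f 16 10 17
f 12 18 13
f 12 13 11
f 12 11 15
f 12 15 17
f 12 17 18
f 13 18 14
f 11 13 20
f 15 11 19
f 17 15 16
f 18 17 10
f 22 21 25
f 22 25 23
f 23 25 26
f 23 26 24
f 25 21 27
f 25 27 26
f 26 27 28
f 26 28 24
f 27 21 29
f 27 29 28
f 28 29 30
f 28 30 24
f 29 21 31
f 29 31 30
f 30 31 32
f 30 32 24
f 31 21 33
f 31 33 32
f 32 33 34
f 32 34 24
f 33 21 35
f 33 35 34
f 34 35 36
f 34 36 24
f 35 21 37
f 35 37 36
f 36 37 38
f 36 38 24
f 37 21 39
f 37 39 38
f 38 39 40
f 38 40 24
f 39 21 41
f 39 41 40
f 40 41 42
f 40 42 24
f 41 21 43
f 41 43 42
f 42 43 44
f 42 44 24
f 43 21 45
f 43 45 44
f 44 45 46
f 44 46 24
f 45 21 47
f 45 47 46
f 46 47 48
f 46 48 24
f 47 21 49
f 47 49 48
f 48 49 50
f 48 50 24
f 49 21 51
f 49 51 50
f 50 51 52
f 50 52 24
f 51 21 22
f 51 22 52
f 52 22 23
f 52 23 24



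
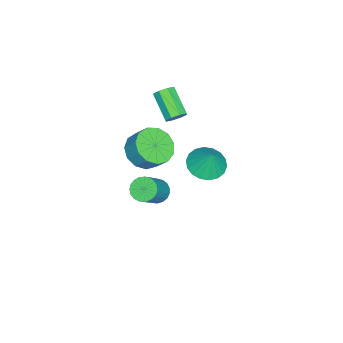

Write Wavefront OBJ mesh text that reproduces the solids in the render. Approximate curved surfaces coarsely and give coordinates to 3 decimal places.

v -0.152 0.316 -0.748
v 0.676 0.751 -1.129
v 0.212 0.724 0.508
v 0.372 1.081 -1.149
v -0.036 1.26 -1.088
v -0.467 1.251 -0.961
v -0.836 1.057 -0.791
v -1.069 0.717 -0.613
v -1.12 0.297 -0.462
v -0.98 -0.12 -0.367
v -0.675 -0.45 -0.348
v -0.267 -0.628 -0.408
v 0.164 -0.62 -0.535
v 0.532 -0.426 -0.705
v 0.765 -0.085 -0.883
v 0.817 0.335 -1.034
v 2.097 -2.035 1.621
v 2.904 -1.615 1.097
v 3.11 -0.965 1.934
v 2.303 -1.385 2.459
v 2.429 -1.289 0.961
v 2.635 -0.639 1.798
v 1.849 -1.2 1.035
v 2.055 -0.55 1.872
v 1.347 -1.376 1.295
v 1.553 -0.726 2.132
v 1.084 -1.762 1.658
v 1.29 -1.112 2.496
v 1.142 -2.234 2.01
v 1.348 -1.584 2.848
v 1.504 -2.642 2.239
v 1.71 -1.993 3.076
v 2.053 -2.859 2.271
v 2.259 -2.209 3.109
v 2.617 -2.813 2.097
v 2.823 -2.163 2.935
v 3.016 -2.521 1.772
v 3.222 -1.871 2.61
v 3.123 -2.074 1.399
v 3.329 -1.424 2.237
v -1.065 -1.565 1.442
v -0.624 -1.956 1.476
v -1.574 -2.945 2.412
v -2.015 -2.555 2.378
v -0.612 -1.652 1.81
v -1.562 -2.641 2.746
v -0.866 -1.297 1.928
v -1.815 -2.287 2.864
v -1.236 -1.099 1.762
v -2.185 -2.089 2.697
v -1.506 -1.175 1.408
v -2.456 -2.164 2.344
v -1.518 -1.479 1.074
v -2.468 -2.468 2.01
v -1.265 -1.833 0.956
v -2.214 -2.823 1.892
v -0.895 -2.031 1.123
v -1.844 -3.021 2.058
v -0.604 -2.464 -4.488
v -0.077 -2.494 -4.978
v 1.27 -2.646 -3.522
v 0.744 -2.616 -3.032
v -0.099 -2.199 -4.928
v 1.249 -2.352 -3.472
v -0.207 -1.951 -4.801
v 1.14 -2.103 -3.345
v -0.384 -1.791 -4.621
v 0.963 -1.943 -3.164
v -0.6 -1.747 -4.417
v 0.748 -1.9 -2.961
v -0.815 -1.828 -4.226
v 0.532 -1.98 -2.769
v -0.995 -2.018 -4.08
v 0.353 -2.17 -2.623
v -1.106 -2.285 -4.004
v 0.241 -2.438 -2.548
v -1.131 -2.583 -4.013
v 0.216 -2.736 -2.556
v -1.065 -2.861 -4.103
v 0.283 -3.014 -2.647
v -0.919 -3.07 -4.26
v 0.429 -3.222 -2.804
v -0.718 -3.174 -4.457
v 0.629 -3.326 -3
v -0.498 -3.155 -4.659
v 0.85 -3.308 -3.202
v -0.296 -3.017 -4.831
v 1.052 -3.169 -3.375
v -0.147 -2.783 -4.944
v 1.2 -2.935 -3.488
f 2 1 4
f 2 4 3
f 4 1 5
f 4 5 3
f 5 1 6
f 5 6 3
f 6 1 7
f 6 7 3
f 7 1 8
f 7 8 3
f 8 1 9
f 8 9 3
f 9 1 10
f 9 10 3
f 10 1 11
f 10 11 3
f 11 1 12
f 11 12 3
f 12 1 13
f 12 13 3
f 13 1 14
f 13 14 3
f 14 1 15
f 14 15 3
f 15 1 16
f 15 16 3
f 16 1 2
f 16 2 3
f 18 17 21
f 18 21 19
f 19 21 22
f 19 22 20
f 21 17 23
f 21 23 22
f 22 23 24
f 22 24 20
f 23 17 25
f 23 25 24
f 24 25 26
f 24 26 20
f 25 17 27
f 25 27 26
f 26 27 28
f 26 28 20
f 27 17 29
f 27 29 28
f 28 29 30
f 28 30 20
f 29 17 31
f 29 31 30
f 30 31 32
f 30 32 20
f 31 17 33
f 31 33 32
f 32 33 34
f 32 34 20
f 33 17 35
f 33 35 34
f 34 35 36
f 34 36 20
f 35 17 37
f 35 37 36
f 36 37 38
f 36 38 20
f 37 17 39
f 37 39 38
f 38 39 40
f 38 40 20
f 39 17 18
f 39 18 40
f 40 18 19
f 40 19 20
f 42 41 45
f 42 45 43
f 43 45 46
f 43 46 44
f 45 41 47
f 45 47 46
f 46 47 48
f 46 48 44
f 47 41 49
f 47 49 48
f 48 49 50
f 48 50 44
f 49 41 51
f 49 51 50
f 50 51 52
f 50 52 44
f 51 41 53
f 51 53 52
f 52 53 54
f 52 54 44
f 53 41 55
f 53 55 54
f 54 55 56
f 54 56 44
f 55 41 57
f 55 57 56
f 56 57 58
f 56 58 44
f 57 41 42
f 57 42 58
f 58 42 43
f 58 43 44
f 60 59 63
f 60 63 61
f 61 63 64
f 61 64 62
f 63 59 65
f 63 65 64
f 64 65 66
f 64 66 62
f 65 59 67
f 65 67 66
f 66 67 68
f 66 68 62
f 67 59 69
f 67 69 68
f 68 69 70
f 68 70 62
f 69 59 71
f 69 71 70
f 70 71 72
f 70 72 62
f 71 59 73
f 71 73 72
f 72 73 74
f 72 74 62
f 73 59 75
f 73 75 74
f 74 75 76
f 74 76 62
f 75 59 77
f 75 77 76
f 76 77 78
f 76 78 62
f 77 59 79
f 77 79 78
f 78 79 80
f 78 80 62
f 79 59 81
f 79 81 80
f 80 81 82
f 80 82 62
f 81 59 83
f 81 83 82
f 82 83 84
f 82 84 62
f 83 59 85
f 83 85 84
f 84 85 86
f 84 86 62
f 85 59 87
f 85 87 86
f 86 87 88
f 86 88 62
f 87 59 89
f 87 89 88
f 88 89 90
f 88 90 62
f 89 59 60
f 89 60 90
f 90 60 61
f 90 61 62



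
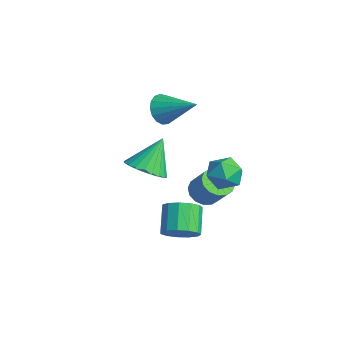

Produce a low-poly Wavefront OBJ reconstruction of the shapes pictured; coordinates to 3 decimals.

v 0.365 -0.803 -0.652
v 1.33 -0.964 -0.331
v 0.035 0.223 0.852
v 1.375 -0.629 -0.549
v 1.266 -0.321 -0.783
v 1.019 -0.086 -0.997
v 0.673 0.039 -1.159
v 0.28 0.037 -1.243
v -0.1 -0.094 -1.237
v -0.409 -0.332 -1.143
v -0.601 -0.642 -0.973
v -0.645 -0.976 -0.755
v -0.536 -1.285 -0.521
v -0.29 -1.519 -0.307
v 0.056 -1.645 -0.146
v 0.449 -1.642 -0.061
v 0.829 -1.512 -0.067
v 1.139 -1.274 -0.162
v 1.137 2.991 -0.586
v 2.085 2.988 -0.719
v 0.975 1.952 -1.721
v 1.923 1.949 -1.854
v 1.55 1.575 -1.056
v 1.65 2.218 -0.354
v 1.41 2.722 -2.086
v 1.51 3.365 -1.384
v 2.253 2.822 -1.646
v 2.34 2.113 -1.009
v 0.72 2.827 -1.431
v 0.807 2.118 -0.794
v 3.079 -0.488 -3.169
v 3.516 -0.854 -2.498
v 2.557 -0.278 -1.56
v 2.121 0.088 -2.231
v 3.717 -0.406 -2.568
v 2.758 0.17 -1.63
v 3.716 0.016 -2.828
v 2.757 0.592 -1.89
v 3.512 0.278 -3.197
v 2.553 0.854 -2.259
v 3.172 0.296 -3.557
v 2.213 0.873 -2.619
v 2.802 0.066 -3.794
v 1.843 0.642 -2.856
v 2.52 -0.34 -3.832
v 1.561 0.236 -2.894
v 2.416 -0.793 -3.66
v 1.457 -0.217 -2.722
v 2.523 -1.15 -3.332
v 1.564 -0.573 -2.394
v 2.806 -1.296 -2.952
v 1.847 -0.72 -2.014
v 3.176 -1.186 -2.641
v 2.217 -0.61 -1.703
v 0.058 2.269 -3.299
v 0.556 2.707 -3.764
v 1.48 2.909 -2.586
v 0.982 2.471 -2.121
v 0.288 2.985 -3.601
v 1.211 3.186 -2.424
v -0.042 3.071 -3.358
v 0.881 3.273 -2.18
v -0.345 2.942 -3.098
v 0.578 3.144 -1.92
v -0.54 2.633 -2.892
v 0.383 2.835 -1.714
v -0.575 2.226 -2.795
v 0.349 2.428 -1.618
v -0.44 1.831 -2.834
v 0.484 2.033 -1.656
v -0.171 1.554 -2.996
v 0.752 1.755 -1.819
v 0.159 1.467 -3.24
v 1.082 1.669 -2.062
v 0.462 1.596 -3.5
v 1.385 1.798 -2.322
v 0.657 1.905 -3.706
v 1.58 2.107 -2.528
v 0.691 2.312 -3.802
v 1.615 2.514 -2.625
v -3.076 1.763 0.445
v -2.525 1.467 -0.159
v -1.544 2.717 1.375
v -2.657 1.83 -0.314
v -2.885 2.178 -0.295
v -3.157 2.431 -0.107
v -3.41 2.531 0.208
v -3.587 2.455 0.578
v -3.647 2.221 0.917
v -3.576 1.882 1.148
v -3.391 1.516 1.218
v -3.133 1.206 1.111
v -2.863 1.024 0.852
v -2.642 1.012 0.499
v -2.52 1.171 0.135
f 2 1 4
f 2 4 3
f 4 1 5
f 4 5 3
f 5 1 6
f 5 6 3
f 6 1 7
f 6 7 3
f 7 1 8
f 7 8 3
f 8 1 9
f 8 9 3
f 9 1 10
f 9 10 3
f 10 1 11
f 10 11 3
f 11 1 12
f 11 12 3
f 12 1 13
f 12 13 3
f 13 1 14
f 13 14 3
f 14 1 15
f 14 15 3
f 15 1 16
f 15 16 3
f 16 1 17
f 16 17 3
f 17 1 18
f 17 18 3
f 18 1 2
f 18 2 3
f 19 30 24
f 19 24 20
f 19 20 26
f 19 26 29
f 19 29 30
f 20 24 28
f 24 30 23
f 30 29 21
f 29 26 25
f 26 20 27
f 22 28 23
f 22 23 21
f 22 21 25
f 22 25 27
f 22 27 28
f 23 28 24
f 21 23 30
f 25 21 29
f 27 25 26
f 28 27 20
f 32 31 35
f 32 35 33
f 33 35 36
f 33 36 34
f 35 31 37
f 35 37 36
f 36 37 38
f 36 38 34
f 37 31 39
f 37 39 38
f 38 39 40
f 38 40 34
f 39 31 41
f 39 41 40
f 40 41 42
f 40 42 34
f 41 31 43
f 41 43 42
f 42 43 44
f 42 44 34
f 43 31 45
f 43 45 44
f 44 45 46
f 44 46 34
f 45 31 47
f 45 47 46
f 46 47 48
f 46 48 34
f 47 31 49
f 47 49 48
f 48 49 50
f 48 50 34
f 49 31 51
f 49 51 50
f 50 51 52
f 50 52 34
f 51 31 53
f 51 53 52
f 52 53 54
f 52 54 34
f 53 31 32
f 53 32 54
f 54 32 33
f 54 33 34
f 56 55 59
f 56 59 57
f 57 59 60
f 57 60 58
f 59 55 61
f 59 61 60
f 60 61 62
f 60 62 58
f 61 55 63
f 61 63 62
f 62 63 64
f 62 64 58
f 63 55 65
f 63 65 64
f 64 65 66
f 64 66 58
f 65 55 67
f 65 67 66
f 66 67 68
f 66 68 58
f 67 55 69
f 67 69 68
f 68 69 70
f 68 70 58
f 69 55 71
f 69 71 70
f 70 71 72
f 70 72 58
f 71 55 73
f 71 73 72
f 72 73 74
f 72 74 58
f 73 55 75
f 73 75 74
f 74 75 76
f 74 76 58
f 75 55 77
f 75 77 76
f 76 77 78
f 76 78 58
f 77 55 79
f 77 79 78
f 78 79 80
f 78 80 58
f 79 55 56
f 79 56 80
f 80 56 57
f 80 57 58
f 82 81 84
f 82 84 83
f 84 81 85
f 84 85 83
f 85 81 86
f 85 86 83
f 86 81 87
f 86 87 83
f 87 81 88
f 87 88 83
f 88 81 89
f 88 89 83
f 89 81 90
f 89 90 83
f 90 81 91
f 90 91 83
f 91 81 92
f 91 92 83
f 92 81 93
f 92 93 83
f 93 81 94
f 93 94 83
f 94 81 95
f 94 95 83
f 95 81 82
f 95 82 83



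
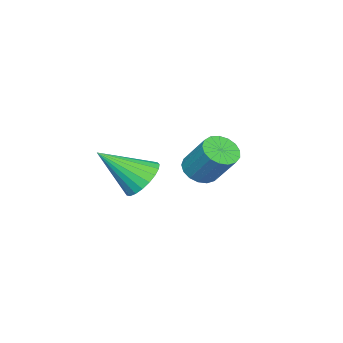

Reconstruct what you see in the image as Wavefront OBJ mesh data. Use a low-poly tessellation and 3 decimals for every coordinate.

v 2.479 -2.983 1.455
v 2.981 -3.015 1.092
v 3.081 -3.877 2.365
v 3.039 -2.818 1.247
v 3.001 -2.649 1.438
v 2.873 -2.538 1.632
v 2.676 -2.504 1.796
v 2.446 -2.553 1.9
v 2.221 -2.676 1.928
v 2.041 -2.852 1.874
v 1.937 -3.051 1.747
v 1.926 -3.238 1.57
v 2.011 -3.382 1.373
v 2.177 -3.456 1.191
v 2.395 -3.448 1.054
v 2.628 -3.36 0.986
v 2.835 -3.207 1
v -0.494 -3.189 0.522
v -0.253 -2.846 0.198
v -0.046 -2.108 1.134
v -0.286 -2.451 1.458
v -0.496 -2.773 0.194
v -0.289 -2.034 1.13
v -0.738 -2.795 0.265
v -0.531 -2.057 1.201
v -0.924 -2.908 0.395
v -0.717 -2.169 1.331
v -1.012 -3.085 0.554
v -0.805 -2.346 1.49
v -0.981 -3.286 0.706
v -0.774 -2.547 1.642
v -0.838 -3.465 0.816
v -0.631 -2.726 1.752
v -0.616 -3.58 0.858
v -0.409 -2.842 1.794
v -0.367 -3.606 0.823
v -0.16 -2.868 1.759
v -0.146 -3.537 0.719
v 0.061 -2.799 1.655
v -0.005 -3.388 0.571
v 0.203 -2.649 1.506
v 0.025 -3.193 0.411
v 0.232 -2.455 1.346
v -0.065 -2.998 0.276
v 0.142 -2.259 1.212
f 2 1 4
f 2 4 3
f 4 1 5
f 4 5 3
f 5 1 6
f 5 6 3
f 6 1 7
f 6 7 3
f 7 1 8
f 7 8 3
f 8 1 9
f 8 9 3
f 9 1 10
f 9 10 3
f 10 1 11
f 10 11 3
f 11 1 12
f 11 12 3
f 12 1 13
f 12 13 3
f 13 1 14
f 13 14 3
f 14 1 15
f 14 15 3
f 15 1 16
f 15 16 3
f 16 1 17
f 16 17 3
f 17 1 2
f 17 2 3
f 19 18 22
f 19 22 20
f 20 22 23
f 20 23 21
f 22 18 24
f 22 24 23
f 23 24 25
f 23 25 21
f 24 18 26
f 24 26 25
f 25 26 27
f 25 27 21
f 26 18 28
f 26 28 27
f 27 28 29
f 27 29 21
f 28 18 30
f 28 30 29
f 29 30 31
f 29 31 21
f 30 18 32
f 30 32 31
f 31 32 33
f 31 33 21
f 32 18 34
f 32 34 33
f 33 34 35
f 33 35 21
f 34 18 36
f 34 36 35
f 35 36 37
f 35 37 21
f 36 18 38
f 36 38 37
f 37 38 39
f 37 39 21
f 38 18 40
f 38 40 39
f 39 40 41
f 39 41 21
f 40 18 42
f 40 42 41
f 41 42 43
f 41 43 21
f 42 18 44
f 42 44 43
f 43 44 45
f 43 45 21
f 44 18 19
f 44 19 45
f 45 19 20
f 45 20 21



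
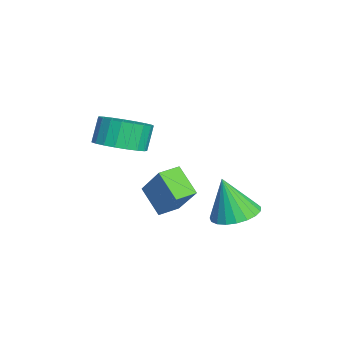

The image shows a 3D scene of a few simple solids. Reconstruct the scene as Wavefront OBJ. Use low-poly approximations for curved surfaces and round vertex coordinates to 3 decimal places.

v -0.668 -0.195 1.447
v 0.078 -0.762 1.943
v -0.426 -0.492 3.009
v -1.172 0.075 2.513
v 0.261 -0.362 1.928
v -0.242 -0.091 2.995
v 0.285 0.067 1.83
v -0.219 0.338 2.897
v 0.143 0.451 1.666
v -0.361 0.722 2.732
v -0.139 0.723 1.464
v -0.643 0.994 2.53
v -0.512 0.836 1.259
v -1.016 1.107 2.325
v -0.913 0.771 1.086
v -1.416 1.042 2.153
v -1.271 0.539 0.976
v -1.774 0.809 2.042
v -1.525 0.18 0.947
v -2.028 0.45 2.014
v -1.63 -0.244 1.005
v -2.134 0.026 2.071
v -1.57 -0.66 1.139
v -2.073 -0.389 2.205
v -1.353 -0.995 1.326
v -1.857 -0.724 2.392
v -1.018 -1.192 1.534
v -1.522 -0.921 2.601
v -0.623 -1.216 1.727
v -1.127 -0.946 2.794
v -0.235 -1.064 1.872
v -0.739 -0.794 2.938
v 0.523 1.963 -1.268
v -0.368 1.376 -0.377
v 1.643 2.554 0.241
v 0.752 1.967 1.132
v 0.988 1.193 -1.312
v 0.097 0.606 -0.421
v 2.108 1.784 0.197
v 1.217 1.197 1.088
v 0.849 4.042 -1.415
v 1.511 4.727 -1.146
v 0.651 3.538 0.355
v 1.158 4.937 -1.125
v 0.751 4.992 -1.155
v 0.361 4.883 -1.229
v 0.055 4.629 -1.336
v -0.113 4.273 -1.456
v -0.115 3.877 -1.569
v 0.049 3.51 -1.655
v 0.352 3.234 -1.7
v 0.741 3.099 -1.695
v 1.148 3.126 -1.642
v 1.503 3.312 -1.55
v 1.746 3.624 -1.434
v 1.833 4.008 -1.315
v 1.75 4.398 -1.213
f 2 1 5
f 2 5 3
f 3 5 6
f 3 6 4
f 5 1 7
f 5 7 6
f 6 7 8
f 6 8 4
f 7 1 9
f 7 9 8
f 8 9 10
f 8 10 4
f 9 1 11
f 9 11 10
f 10 11 12
f 10 12 4
f 11 1 13
f 11 13 12
f 12 13 14
f 12 14 4
f 13 1 15
f 13 15 14
f 14 15 16
f 14 16 4
f 15 1 17
f 15 17 16
f 16 17 18
f 16 18 4
f 17 1 19
f 17 19 18
f 18 19 20
f 18 20 4
f 19 1 21
f 19 21 20
f 20 21 22
f 20 22 4
f 21 1 23
f 21 23 22
f 22 23 24
f 22 24 4
f 23 1 25
f 23 25 24
f 24 25 26
f 24 26 4
f 25 1 27
f 25 27 26
f 26 27 28
f 26 28 4
f 27 1 29
f 27 29 28
f 28 29 30
f 28 30 4
f 29 1 31
f 29 31 30
f 30 31 32
f 30 32 4
f 31 1 2
f 31 2 32
f 32 2 3
f 32 3 4
f 34 36 33
f 37 34 33
f 33 36 35
f 35 37 33
f 34 40 36
f 38 34 37
f 38 40 34
f 36 40 35
f 39 37 35
f 35 40 39
f 39 38 37
f 40 38 39
f 42 41 44
f 42 44 43
f 44 41 45
f 44 45 43
f 45 41 46
f 45 46 43
f 46 41 47
f 46 47 43
f 47 41 48
f 47 48 43
f 48 41 49
f 48 49 43
f 49 41 50
f 49 50 43
f 50 41 51
f 50 51 43
f 51 41 52
f 51 52 43
f 52 41 53
f 52 53 43
f 53 41 54
f 53 54 43
f 54 41 55
f 54 55 43
f 55 41 56
f 55 56 43
f 56 41 57
f 56 57 43
f 57 41 42
f 57 42 43



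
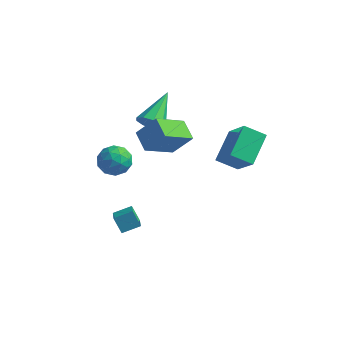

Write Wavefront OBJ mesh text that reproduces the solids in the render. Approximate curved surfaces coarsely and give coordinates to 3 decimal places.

v -2.126 1.679 2.252
v -2.714 0.208 3.189
v -2.961 2.305 2.712
v -3.548 0.834 3.648
v -1.272 2.026 3.332
v -1.859 0.555 4.268
v -2.106 2.652 3.791
v -2.694 1.181 4.728
v -0.184 2.149 2.166
v 0.947 1.432 3.5
v -0.312 3.648 3.079
v 0.819 2.931 4.413
v 0.741 2.569 1.607
v 1.872 1.852 2.941
v 0.613 4.068 2.52
v 1.744 3.351 3.854
v -2.422 -2.371 -0.18
v -2.881 -2.285 0.566
v -1.802 -1.783 0.135
v -2.261 -1.697 0.881
v -1.939 -3.083 0.199
v -2.398 -2.997 0.945
v -1.319 -2.495 0.514
v -1.778 -2.409 1.26
v -3.884 -1.488 3.686
v -3.343 -1.151 3.137
v -2.877 -2.229 4.223
v -2.336 -1.892 3.674
v -2.665 -1.417 4.286
v -3.288 -0.96 3.954
v -2.932 -2.42 3.406
v -3.555 -1.963 3.074
v -2.755 -1.727 2.964
v -2.59 -1.107 3.508
v -3.63 -2.273 3.852
v -3.465 -1.653 4.396
v -3.702 -1.255 3.364
v -2.518 -2.125 3.996
v -2.711 -1.847 4.356
v -2.393 -1.648 4.033
v -3.669 -1.142 3.845
v -3.352 -0.944 3.522
v -2.953 -1.1 4.197
v -2.868 -2.436 3.838
v -2.551 -2.238 3.515
v -3.827 -1.732 3.327
v -3.509 -1.533 3.004
v -3.267 -2.28 3.163
v -3.039 -1.395 2.94
v -2.446 -1.83 3.256
v -2.797 -2.141 3.098
v -3.163 -1.872 2.903
v -2.942 -1.031 3.26
v -2.349 -1.466 3.575
v -2.543 -1.187 3.935
v -2.909 -0.918 3.74
v -2.596 -1.369 3.158
v -3.871 -1.914 3.785
v -3.278 -2.349 4.1
v -3.311 -2.462 3.62
v -3.677 -2.193 3.425
v -3.774 -1.55 4.104
v -3.181 -1.985 4.42
v -3.057 -1.508 4.457
v -3.423 -1.239 4.262
v -3.624 -2.011 4.202
v -3.85 2.626 2.925
v -3.509 2.312 3.514
v -3.97 4.394 3.935
v -3.16 2.516 3.198
v -3.135 2.772 2.754
v -3.444 2.959 2.39
v -3.944 2.99 2.276
v -4.399 2.851 2.466
v -4.598 2.606 2.871
v -4.447 2.371 3.301
v -4.017 2.255 3.555
f 2 4 1
f 5 2 1
f 1 4 3
f 3 5 1
f 2 8 4
f 6 2 5
f 6 8 2
f 4 8 3
f 7 5 3
f 3 8 7
f 7 6 5
f 8 6 7
f 10 12 9
f 13 10 9
f 9 12 11
f 11 13 9
f 10 16 12
f 14 10 13
f 14 16 10
f 12 16 11
f 15 13 11
f 11 16 15
f 15 14 13
f 16 14 15
f 18 20 17
f 21 18 17
f 17 20 19
f 19 21 17
f 18 24 20
f 22 18 21
f 22 24 18
f 20 24 19
f 23 21 19
f 19 24 23
f 23 22 21
f 24 22 23
f 25 62 41
f 62 36 65
f 41 65 30
f 62 65 41
f 25 41 37
f 41 30 42
f 37 42 26
f 41 42 37
f 25 37 46
f 37 26 47
f 46 47 32
f 37 47 46
f 25 46 58
f 46 32 61
f 58 61 35
f 46 61 58
f 25 58 62
f 58 35 66
f 62 66 36
f 58 66 62
f 26 42 53
f 42 30 56
f 53 56 34
f 42 56 53
f 30 65 43
f 65 36 64
f 43 64 29
f 65 64 43
f 36 66 63
f 66 35 59
f 63 59 27
f 66 59 63
f 35 61 60
f 61 32 48
f 60 48 31
f 61 48 60
f 32 47 52
f 47 26 49
f 52 49 33
f 47 49 52
f 28 54 40
f 54 34 55
f 40 55 29
f 54 55 40
f 28 40 38
f 40 29 39
f 38 39 27
f 40 39 38
f 28 38 45
f 38 27 44
f 45 44 31
f 38 44 45
f 28 45 50
f 45 31 51
f 50 51 33
f 45 51 50
f 28 50 54
f 50 33 57
f 54 57 34
f 50 57 54
f 29 55 43
f 55 34 56
f 43 56 30
f 55 56 43
f 27 39 63
f 39 29 64
f 63 64 36
f 39 64 63
f 31 44 60
f 44 27 59
f 60 59 35
f 44 59 60
f 33 51 52
f 51 31 48
f 52 48 32
f 51 48 52
f 34 57 53
f 57 33 49
f 53 49 26
f 57 49 53
f 68 67 70
f 68 70 69
f 70 67 71
f 70 71 69
f 71 67 72
f 71 72 69
f 72 67 73
f 72 73 69
f 73 67 74
f 73 74 69
f 74 67 75
f 74 75 69
f 75 67 76
f 75 76 69
f 76 67 77
f 76 77 69
f 77 67 68
f 77 68 69



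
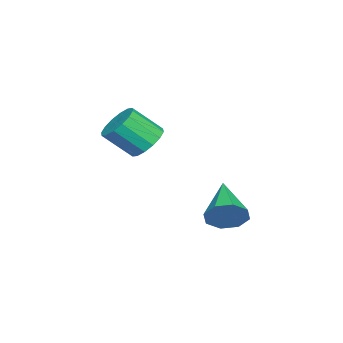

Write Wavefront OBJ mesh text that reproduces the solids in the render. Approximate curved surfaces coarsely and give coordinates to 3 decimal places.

v 1.844 -2.207 1.402
v 2.583 -1.736 1.609
v 2.975 -2.843 2.725
v 2.236 -3.313 2.518
v 2.251 -1.57 1.89
v 2.643 -2.676 3.007
v 1.81 -1.574 2.041
v 2.202 -2.68 3.157
v 1.378 -1.748 2.02
v 1.77 -2.854 3.137
v 1.071 -2.044 1.834
v 1.463 -3.151 2.95
v 0.971 -2.385 1.532
v 1.363 -3.491 2.648
v 1.105 -2.677 1.195
v 1.497 -3.784 2.311
v 1.437 -2.844 0.913
v 1.829 -3.95 2.03
v 1.878 -2.84 0.763
v 2.27 -3.946 1.879
v 2.31 -2.666 0.783
v 2.702 -3.772 1.9
v 2.617 -2.369 0.97
v 3.009 -3.476 2.086
v 2.717 -2.029 1.272
v 3.109 -3.135 2.388
v 4.025 1.615 -1.083
v 4.486 1.285 -0.396
v 2.215 0.925 -0.197
v 4.291 1.93 -0.294
v 3.94 2.39 -0.654
v 3.639 2.395 -1.265
v 3.564 1.944 -1.769
v 3.76 1.299 -1.871
v 4.111 0.839 -1.512
v 4.412 0.834 -0.901
f 2 1 5
f 2 5 3
f 3 5 6
f 3 6 4
f 5 1 7
f 5 7 6
f 6 7 8
f 6 8 4
f 7 1 9
f 7 9 8
f 8 9 10
f 8 10 4
f 9 1 11
f 9 11 10
f 10 11 12
f 10 12 4
f 11 1 13
f 11 13 12
f 12 13 14
f 12 14 4
f 13 1 15
f 13 15 14
f 14 15 16
f 14 16 4
f 15 1 17
f 15 17 16
f 16 17 18
f 16 18 4
f 17 1 19
f 17 19 18
f 18 19 20
f 18 20 4
f 19 1 21
f 19 21 20
f 20 21 22
f 20 22 4
f 21 1 23
f 21 23 22
f 22 23 24
f 22 24 4
f 23 1 25
f 23 25 24
f 24 25 26
f 24 26 4
f 25 1 2
f 25 2 26
f 26 2 3
f 26 3 4
f 28 27 30
f 28 30 29
f 30 27 31
f 30 31 29
f 31 27 32
f 31 32 29
f 32 27 33
f 32 33 29
f 33 27 34
f 33 34 29
f 34 27 35
f 34 35 29
f 35 27 36
f 35 36 29
f 36 27 28
f 36 28 29



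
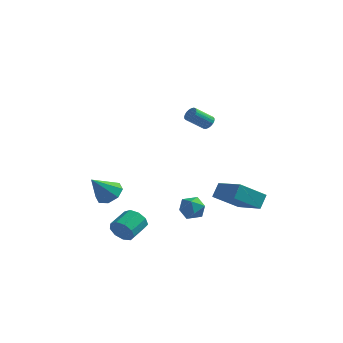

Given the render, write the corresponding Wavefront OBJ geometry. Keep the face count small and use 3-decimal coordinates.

v 2.735 -3.116 -2.386
v 3.374 -2.699 -2.788
v 3.626 -3.521 -1.392
v 4.265 -3.104 -1.794
v 3.629 -2.659 -1.417
v 3.079 -2.409 -2.032
v 3.921 -3.811 -2.148
v 3.371 -3.561 -2.763
v 4.107 -3.129 -2.641
v 3.927 -2.417 -2.189
v 3.073 -3.803 -1.991
v 2.893 -3.091 -1.539
v 2.146 2.99 -4.024
v 2.247 3.685 -3.177
v 3.294 4.242 -5.189
v 3.394 4.937 -4.343
v 3.946 1.943 -3.377
v 4.046 2.638 -2.531
v 5.093 3.195 -4.543
v 5.194 3.89 -3.696
v -0.225 -4.327 -4.112
v 0.108 -4.63 -3.414
v 0.357 -3.337 -2.971
v 0.025 -3.033 -3.668
v 0.509 -4.571 -3.811
v 0.759 -3.278 -3.367
v 0.568 -4.398 -4.349
v 0.817 -3.105 -3.905
v 0.255 -4.192 -4.775
v 0.505 -2.898 -4.332
v -0.282 -4.048 -4.892
v -0.032 -2.755 -4.448
v -0.792 -4.035 -4.643
v -0.543 -2.742 -4.199
v -1.037 -4.159 -4.146
v -0.787 -2.865 -3.702
v -0.902 -4.361 -3.633
v -0.652 -3.067 -3.189
v -0.45 -4.547 -3.344
v -0.2 -3.253 -2.9
v 2.541 1.402 2.641
v 2.778 1.606 3.044
v 1.997 0.822 3.901
v 1.759 0.618 3.499
v 2.615 1.739 3.017
v 1.833 0.955 3.874
v 2.439 1.813 2.925
v 1.658 1.03 3.782
v 2.281 1.817 2.783
v 1.499 1.033 3.641
v 2.167 1.748 2.618
v 1.386 0.965 3.475
v 2.118 1.62 2.456
v 1.337 0.836 3.314
v 2.143 1.454 2.326
v 1.361 0.67 3.184
v 2.236 1.279 2.251
v 1.455 0.495 3.109
v 2.381 1.125 2.243
v 1.6 0.341 3.101
v 2.555 1.019 2.304
v 1.774 0.235 3.162
v 2.726 0.979 2.424
v 1.944 0.196 3.281
v 2.864 1.013 2.58
v 2.083 0.229 3.438
v 2.947 1.113 2.748
v 2.166 0.329 3.605
v 2.96 1.264 2.897
v 2.179 0.48 3.754
v 2.9 1.438 3.001
v 2.119 0.654 3.859
v -2.207 -1.83 -2.519
v -1.408 -2.306 -2.527
v -2.813 -2.87 -1.141
v -1.385 -1.743 -2.092
v -1.844 -1.231 -1.907
v -2.515 -1.07 -2.081
v -3.006 -1.354 -2.512
v -3.028 -1.917 -2.946
v -2.569 -2.429 -3.131
v -1.898 -2.59 -2.957
f 1 12 6
f 1 6 2
f 1 2 8
f 1 8 11
f 1 11 12
f 2 6 10
f 6 12 5
f 12 11 3
f 11 8 7
f 8 2 9
f 4 10 5
f 4 5 3
f 4 3 7
f 4 7 9
f 4 9 10
f 5 10 6
f 3 5 12
f 7 3 11
f 9 7 8
f 10 9 2
f 14 16 13
f 17 14 13
f 13 16 15
f 15 17 13
f 14 20 16
f 18 14 17
f 18 20 14
f 16 20 15
f 19 17 15
f 15 20 19
f 19 18 17
f 20 18 19
f 22 21 25
f 22 25 23
f 23 25 26
f 23 26 24
f 25 21 27
f 25 27 26
f 26 27 28
f 26 28 24
f 27 21 29
f 27 29 28
f 28 29 30
f 28 30 24
f 29 21 31
f 29 31 30
f 30 31 32
f 30 32 24
f 31 21 33
f 31 33 32
f 32 33 34
f 32 34 24
f 33 21 35
f 33 35 34
f 34 35 36
f 34 36 24
f 35 21 37
f 35 37 36
f 36 37 38
f 36 38 24
f 37 21 39
f 37 39 38
f 38 39 40
f 38 40 24
f 39 21 22
f 39 22 40
f 40 22 23
f 40 23 24
f 42 41 45
f 42 45 43
f 43 45 46
f 43 46 44
f 45 41 47
f 45 47 46
f 46 47 48
f 46 48 44
f 47 41 49
f 47 49 48
f 48 49 50
f 48 50 44
f 49 41 51
f 49 51 50
f 50 51 52
f 50 52 44
f 51 41 53
f 51 53 52
f 52 53 54
f 52 54 44
f 53 41 55
f 53 55 54
f 54 55 56
f 54 56 44
f 55 41 57
f 55 57 56
f 56 57 58
f 56 58 44
f 57 41 59
f 57 59 58
f 58 59 60
f 58 60 44
f 59 41 61
f 59 61 60
f 60 61 62
f 60 62 44
f 61 41 63
f 61 63 62
f 62 63 64
f 62 64 44
f 63 41 65
f 63 65 64
f 64 65 66
f 64 66 44
f 65 41 67
f 65 67 66
f 66 67 68
f 66 68 44
f 67 41 69
f 67 69 68
f 68 69 70
f 68 70 44
f 69 41 71
f 69 71 70
f 70 71 72
f 70 72 44
f 71 41 42
f 71 42 72
f 72 42 43
f 72 43 44
f 74 73 76
f 74 76 75
f 76 73 77
f 76 77 75
f 77 73 78
f 77 78 75
f 78 73 79
f 78 79 75
f 79 73 80
f 79 80 75
f 80 73 81
f 80 81 75
f 81 73 82
f 81 82 75
f 82 73 74
f 82 74 75



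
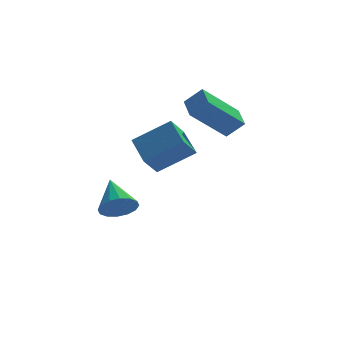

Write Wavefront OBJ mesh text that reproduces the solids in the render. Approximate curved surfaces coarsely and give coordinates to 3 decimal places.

v 1.202 2.211 1.324
v 1.925 2.057 2.041
v 1.116 3.34 1.653
v 1.839 3.187 2.37
v 2.761 2.753 -0.13
v 3.484 2.6 0.587
v 2.675 3.883 0.199
v 3.398 3.729 0.916
v -1.695 1.765 -3.468
v -1.265 1.412 -2.839
v -1.905 3.215 -2.512
v -0.965 1.615 -3.08
v -0.861 1.857 -3.426
v -0.981 2.075 -3.782
v -1.291 2.21 -4.055
v -1.71 2.226 -4.17
v -2.125 2.118 -4.098
v -2.425 1.915 -3.856
v -2.529 1.672 -3.511
v -2.409 1.454 -3.154
v -2.099 1.319 -2.882
v -1.68 1.304 -2.766
v 0.374 -2.436 1.671
v 0.051 -1.165 2.29
v -1.104 -2.341 0.703
v -1.427 -1.069 1.321
v 0.927 -1.911 0.879
v 0.604 -0.639 1.497
v -0.551 -1.815 -0.09
v -0.874 -0.544 0.529
f 2 4 1
f 5 2 1
f 1 4 3
f 3 5 1
f 2 8 4
f 6 2 5
f 6 8 2
f 4 8 3
f 7 5 3
f 3 8 7
f 7 6 5
f 8 6 7
f 10 9 12
f 10 12 11
f 12 9 13
f 12 13 11
f 13 9 14
f 13 14 11
f 14 9 15
f 14 15 11
f 15 9 16
f 15 16 11
f 16 9 17
f 16 17 11
f 17 9 18
f 17 18 11
f 18 9 19
f 18 19 11
f 19 9 20
f 19 20 11
f 20 9 21
f 20 21 11
f 21 9 22
f 21 22 11
f 22 9 10
f 22 10 11
f 24 26 23
f 27 24 23
f 23 26 25
f 25 27 23
f 24 30 26
f 28 24 27
f 28 30 24
f 26 30 25
f 29 27 25
f 25 30 29
f 29 28 27
f 30 28 29



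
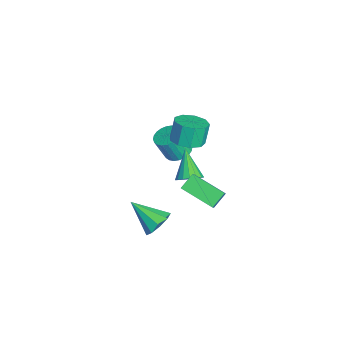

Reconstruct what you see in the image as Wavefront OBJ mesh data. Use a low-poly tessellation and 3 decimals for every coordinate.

v 0.272 1.573 -0.053
v 1.206 1.412 0.922
v 1.295 3.118 -0.778
v 2.229 2.957 0.197
v 0.811 0.923 -0.677
v 1.745 0.762 0.298
v 1.834 2.468 -1.402
v 2.768 2.307 -0.427
v -0.574 1.389 -1.225
v -0.042 1.363 -0.669
v -1.946 1.271 0.085
v -0.11 1.723 -0.708
v -0.285 2.007 -0.866
v -0.527 2.149 -1.106
v -0.779 2.117 -1.373
v -0.984 1.918 -1.606
v -1.095 1.599 -1.752
v -1.087 1.231 -1.777
v -0.962 0.9 -1.675
v -0.747 0.681 -1.47
v -0.493 0.624 -1.209
v -0.258 0.743 -0.952
v -0.095 1.009 -0.757
v -3.409 1.013 -1.495
v -2.676 0.707 -1.656
v -2.619 0.081 -0.206
v -3.351 0.387 -0.045
v -2.6 0.989 -1.537
v -2.543 0.364 -0.087
v -2.647 1.276 -1.411
v -2.59 0.65 0.038
v -2.81 1.522 -1.299
v -2.753 0.896 0.151
v -3.064 1.691 -1.216
v -3.007 1.065 0.234
v -3.37 1.756 -1.176
v -3.313 1.131 0.274
v -3.683 1.709 -1.184
v -3.626 1.083 0.266
v -3.953 1.555 -1.239
v -3.896 0.93 0.21
v -4.141 1.319 -1.334
v -4.084 0.693 0.116
v -4.217 1.036 -1.453
v -4.16 0.411 -0.003
v -4.17 0.75 -1.578
v -4.113 0.124 -0.129
v -4.007 0.504 -1.691
v -3.95 -0.122 -0.241
v -3.753 0.335 -1.774
v -3.696 -0.291 -0.324
v -3.447 0.269 -1.814
v -3.39 -0.356 -0.364
v -3.134 0.317 -1.806
v -3.077 -0.309 -0.356
v -2.864 0.47 -1.75
v -2.807 -0.155 -0.301
v -1.379 1.318 1.289
v -0.456 1.408 1.54
v -0.819 1.671 2.781
v -1.741 1.582 2.531
v -0.694 1.989 1.347
v -1.057 2.252 2.589
v -1.252 2.256 1.127
v -1.615 2.519 2.369
v -1.87 2.085 0.983
v -2.232 2.348 2.225
v -2.257 1.554 0.982
v -2.62 1.818 2.224
v -2.234 0.914 1.125
v -2.596 1.177 2.367
v -1.81 0.463 1.345
v -2.173 0.726 2.586
v -1.184 0.412 1.538
v -1.547 0.675 2.78
v -0.65 0.785 1.615
v -1.013 1.048 2.857
v 3.654 -0.509 -0.708
v 3.954 -0.061 0.013
v 2.886 -1.851 0.448
v 3.39 0.134 -0.136
v 2.949 0.028 -0.552
v 2.838 -0.329 -1.041
v 3.108 -0.77 -1.374
v 3.635 -1.089 -1.395
v 4.17 -1.137 -1.094
v 4.463 -0.89 -0.613
v 4.378 -0.466 -0.175
f 2 4 1
f 5 2 1
f 1 4 3
f 3 5 1
f 2 8 4
f 6 2 5
f 6 8 2
f 4 8 3
f 7 5 3
f 3 8 7
f 7 6 5
f 8 6 7
f 10 9 12
f 10 12 11
f 12 9 13
f 12 13 11
f 13 9 14
f 13 14 11
f 14 9 15
f 14 15 11
f 15 9 16
f 15 16 11
f 16 9 17
f 16 17 11
f 17 9 18
f 17 18 11
f 18 9 19
f 18 19 11
f 19 9 20
f 19 20 11
f 20 9 21
f 20 21 11
f 21 9 22
f 21 22 11
f 22 9 23
f 22 23 11
f 23 9 10
f 23 10 11
f 25 24 28
f 25 28 26
f 26 28 29
f 26 29 27
f 28 24 30
f 28 30 29
f 29 30 31
f 29 31 27
f 30 24 32
f 30 32 31
f 31 32 33
f 31 33 27
f 32 24 34
f 32 34 33
f 33 34 35
f 33 35 27
f 34 24 36
f 34 36 35
f 35 36 37
f 35 37 27
f 36 24 38
f 36 38 37
f 37 38 39
f 37 39 27
f 38 24 40
f 38 40 39
f 39 40 41
f 39 41 27
f 40 24 42
f 40 42 41
f 41 42 43
f 41 43 27
f 42 24 44
f 42 44 43
f 43 44 45
f 43 45 27
f 44 24 46
f 44 46 45
f 45 46 47
f 45 47 27
f 46 24 48
f 46 48 47
f 47 48 49
f 47 49 27
f 48 24 50
f 48 50 49
f 49 50 51
f 49 51 27
f 50 24 52
f 50 52 51
f 51 52 53
f 51 53 27
f 52 24 54
f 52 54 53
f 53 54 55
f 53 55 27
f 54 24 56
f 54 56 55
f 55 56 57
f 55 57 27
f 56 24 25
f 56 25 57
f 57 25 26
f 57 26 27
f 59 58 62
f 59 62 60
f 60 62 63
f 60 63 61
f 62 58 64
f 62 64 63
f 63 64 65
f 63 65 61
f 64 58 66
f 64 66 65
f 65 66 67
f 65 67 61
f 66 58 68
f 66 68 67
f 67 68 69
f 67 69 61
f 68 58 70
f 68 70 69
f 69 70 71
f 69 71 61
f 70 58 72
f 70 72 71
f 71 72 73
f 71 73 61
f 72 58 74
f 72 74 73
f 73 74 75
f 73 75 61
f 74 58 76
f 74 76 75
f 75 76 77
f 75 77 61
f 76 58 59
f 76 59 77
f 77 59 60
f 77 60 61
f 79 78 81
f 79 81 80
f 81 78 82
f 81 82 80
f 82 78 83
f 82 83 80
f 83 78 84
f 83 84 80
f 84 78 85
f 84 85 80
f 85 78 86
f 85 86 80
f 86 78 87
f 86 87 80
f 87 78 88
f 87 88 80
f 88 78 79
f 88 79 80



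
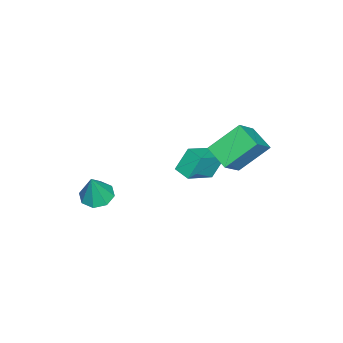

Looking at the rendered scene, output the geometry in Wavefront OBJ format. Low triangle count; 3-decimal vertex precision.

v -3.214 2.257 0.495
v -1.849 1.936 1.807
v -2.439 3.372 -0.04
v -1.074 3.052 1.272
v -2.246 0.948 -0.832
v -0.881 0.628 0.48
v -1.471 2.064 -1.367
v -0.106 1.743 -0.055
v -2.771 -0.369 -2.941
v -1.232 -1.139 -1.942
v -3.336 0.127 -1.689
v -1.796 -0.643 -0.69
v -2.284 0.463 -3.05
v -0.744 -0.307 -2.051
v -2.848 0.959 -1.798
v -1.309 0.189 -0.799
v 2.451 -3.875 -1.514
v 2.969 -3.18 -1.667
v 3.009 -3.925 0.154
v 2.354 -3.003 -1.456
v 1.796 -3.337 -1.28
v 1.622 -3.986 -1.241
v 1.934 -4.571 -1.362
v 2.549 -4.748 -1.572
v 3.106 -4.414 -1.749
v 3.28 -3.765 -1.788
f 2 4 1
f 5 2 1
f 1 4 3
f 3 5 1
f 2 8 4
f 6 2 5
f 6 8 2
f 4 8 3
f 7 5 3
f 3 8 7
f 7 6 5
f 8 6 7
f 10 12 9
f 13 10 9
f 9 12 11
f 11 13 9
f 10 16 12
f 14 10 13
f 14 16 10
f 12 16 11
f 15 13 11
f 11 16 15
f 15 14 13
f 16 14 15
f 18 17 20
f 18 20 19
f 20 17 21
f 20 21 19
f 21 17 22
f 21 22 19
f 22 17 23
f 22 23 19
f 23 17 24
f 23 24 19
f 24 17 25
f 24 25 19
f 25 17 26
f 25 26 19
f 26 17 18
f 26 18 19



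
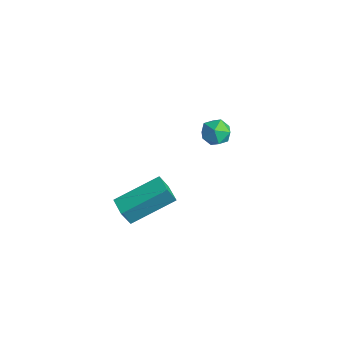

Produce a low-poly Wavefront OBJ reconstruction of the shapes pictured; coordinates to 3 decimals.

v -0.794 2.074 -0.25
v -0.301 2.104 0.237
v -0.099 1.496 -0.917
v 0.394 1.526 -0.43
v -0.174 1.141 -0.326
v -0.603 1.498 0.086
v 0.203 2.102 -0.766
v -0.226 2.459 -0.354
v 0.316 2.121 -0.082
v 0.082 1.527 0.191
v -0.482 2.073 -0.871
v -0.716 1.479 -0.598
v 1.136 -3.381 -1.026
v 1.095 -3.763 -0.157
v 1.554 -1.607 -0.226
v 1.513 -1.989 0.643
v 1.927 -3.551 -1.063
v 1.886 -3.933 -0.194
v 2.345 -1.777 -0.263
v 2.304 -2.159 0.606
f 1 12 6
f 1 6 2
f 1 2 8
f 1 8 11
f 1 11 12
f 2 6 10
f 6 12 5
f 12 11 3
f 11 8 7
f 8 2 9
f 4 10 5
f 4 5 3
f 4 3 7
f 4 7 9
f 4 9 10
f 5 10 6
f 3 5 12
f 7 3 11
f 9 7 8
f 10 9 2
f 14 16 13
f 17 14 13
f 13 16 15
f 15 17 13
f 14 20 16
f 18 14 17
f 18 20 14
f 16 20 15
f 19 17 15
f 15 20 19
f 19 18 17
f 20 18 19



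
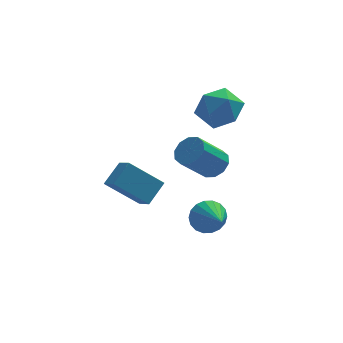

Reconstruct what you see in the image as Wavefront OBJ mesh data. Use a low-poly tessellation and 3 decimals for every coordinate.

v 1.005 2.743 0.026
v 1.601 2.227 0.343
v 0.371 1.661 1.732
v -0.225 2.177 1.414
v 1.65 2.694 0.577
v 0.42 2.129 1.966
v 1.453 3.181 0.6
v 0.222 2.615 1.989
v 1.085 3.5 0.404
v -0.146 2.934 1.793
v 0.686 3.53 0.063
v -0.545 2.964 1.452
v 0.409 3.259 -0.292
v -0.821 2.693 1.097
v 0.36 2.791 -0.526
v -0.87 2.226 0.863
v 0.558 2.305 -0.549
v -0.673 1.739 0.84
v 0.926 1.986 -0.353
v -0.305 1.42 1.036
v 1.325 1.956 -0.012
v 0.094 1.39 1.377
v 0.707 3.925 3.839
v 1.604 3.509 4.57
v 0.896 2.311 2.69
v 1.793 1.895 3.421
v 0.634 1.936 3.832
v 0.517 2.934 4.542
v 1.983 2.886 2.718
v 1.866 3.884 3.428
v 2.393 2.867 3.878
v 1.559 2.28 4.566
v 0.941 3.54 2.694
v 0.107 2.953 3.382
v 0.415 0.658 -2.081
v 0.687 1.084 -1.312
v 0.785 -0.918 -1.339
v 0.288 1.021 -1.245
v -0.086 0.887 -1.344
v -0.361 0.707 -1.589
v -0.482 0.518 -1.931
v -0.425 0.356 -2.302
v -0.203 0.254 -2.63
v 0.143 0.232 -2.85
v 0.542 0.294 -2.916
v 0.916 0.428 -2.818
v 1.191 0.608 -2.573
v 1.312 0.798 -2.231
v 1.255 0.959 -1.859
v 1.032 1.061 -1.531
v -2.348 -0.203 -0.334
v -3.888 0.025 0.984
v -2.676 0.642 -0.863
v -4.216 0.87 0.455
v -1.564 0.59 0.445
v -3.104 0.818 1.763
v -1.892 1.435 -0.084
v -3.432 1.663 1.234
f 2 1 5
f 2 5 3
f 3 5 6
f 3 6 4
f 5 1 7
f 5 7 6
f 6 7 8
f 6 8 4
f 7 1 9
f 7 9 8
f 8 9 10
f 8 10 4
f 9 1 11
f 9 11 10
f 10 11 12
f 10 12 4
f 11 1 13
f 11 13 12
f 12 13 14
f 12 14 4
f 13 1 15
f 13 15 14
f 14 15 16
f 14 16 4
f 15 1 17
f 15 17 16
f 16 17 18
f 16 18 4
f 17 1 19
f 17 19 18
f 18 19 20
f 18 20 4
f 19 1 21
f 19 21 20
f 20 21 22
f 20 22 4
f 21 1 2
f 21 2 22
f 22 2 3
f 22 3 4
f 23 34 28
f 23 28 24
f 23 24 30
f 23 30 33
f 23 33 34
f 24 28 32
f 28 34 27
f 34 33 25
f 33 30 29
f 30 24 31
f 26 32 27
f 26 27 25
f 26 25 29
f 26 29 31
f 26 31 32
f 27 32 28
f 25 27 34
f 29 25 33
f 31 29 30
f 32 31 24
f 36 35 38
f 36 38 37
f 38 35 39
f 38 39 37
f 39 35 40
f 39 40 37
f 40 35 41
f 40 41 37
f 41 35 42
f 41 42 37
f 42 35 43
f 42 43 37
f 43 35 44
f 43 44 37
f 44 35 45
f 44 45 37
f 45 35 46
f 45 46 37
f 46 35 47
f 46 47 37
f 47 35 48
f 47 48 37
f 48 35 49
f 48 49 37
f 49 35 50
f 49 50 37
f 50 35 36
f 50 36 37
f 52 54 51
f 55 52 51
f 51 54 53
f 53 55 51
f 52 58 54
f 56 52 55
f 56 58 52
f 54 58 53
f 57 55 53
f 53 58 57
f 57 56 55
f 58 56 57

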